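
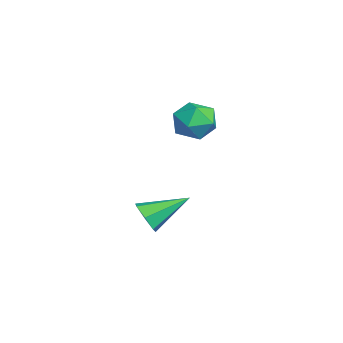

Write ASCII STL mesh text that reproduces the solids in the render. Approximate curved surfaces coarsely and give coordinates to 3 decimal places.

solid 
facet normal 0.121 -0.885 -0.451
outer loop
vertex 2.637 0.761 -2.783
vertex 2.083 0.833 -3.073
vertex 2.655 1.011 -3.269
endloop
endfacet
facet normal 0.888 0.395 0.236
outer loop
vertex 2.637 0.761 -2.783
vertex 2.655 1.011 -3.269
vertex 1.897 2.187 -2.387
endloop
endfacet
facet normal 0.122 -0.885 -0.449
outer loop
vertex 2.655 1.011 -3.269
vertex 2.083 0.833 -3.073
vertex 2.242 1.126 -3.608
endloop
endfacet
facet normal 0.561 0.697 -0.447
outer loop
vertex 2.655 1.011 -3.269
vertex 2.242 1.126 -3.608
vertex 1.897 2.187 -2.387
endloop
endfacet
facet normal 0.123 -0.885 -0.448
outer loop
vertex 2.242 1.126 -3.608
vertex 2.083 0.833 -3.073
vertex 1.709 1.02 -3.545
endloop
endfacet
facet normal -0.220 0.705 -0.675
outer loop
vertex 2.242 1.126 -3.608
vertex 1.709 1.02 -3.545
vertex 1.897 2.187 -2.387
endloop
endfacet
facet normal 0.122 -0.886 -0.448
outer loop
vertex 1.709 1.02 -3.545
vertex 2.083 0.833 -3.073
vertex 1.458 0.774 -3.127
endloop
endfacet
facet normal -0.867 0.414 -0.277
outer loop
vertex 1.709 1.02 -3.545
vertex 1.458 0.774 -3.127
vertex 1.897 2.187 -2.387
endloop
endfacet
facet normal 0.122 -0.885 -0.448
outer loop
vertex 1.458 0.774 -3.127
vertex 2.083 0.833 -3.073
vertex 1.678 0.572 -2.668
endloop
endfacet
facet normal -0.893 0.043 0.447
outer loop
vertex 1.458 0.774 -3.127
vertex 1.678 0.572 -2.668
vertex 1.897 2.187 -2.387
endloop
endfacet
facet normal 0.121 -0.885 -0.449
outer loop
vertex 1.678 0.572 -2.668
vertex 2.083 0.833 -3.073
vertex 2.202 0.566 -2.515
endloop
endfacet
facet normal -0.279 -0.128 0.952
outer loop
vertex 1.678 0.572 -2.668
vertex 2.202 0.566 -2.515
vertex 1.897 2.187 -2.387
endloop
endfacet
facet normal 0.120 -0.885 -0.449
outer loop
vertex 2.202 0.566 -2.515
vertex 2.083 0.833 -3.073
vertex 2.637 0.761 -2.783
endloop
endfacet
facet normal 0.515 0.029 0.857
outer loop
vertex 2.202 0.566 -2.515
vertex 2.637 0.761 -2.783
vertex 1.897 2.187 -2.387
endloop
endfacet
facet normal -0.959 -0.180 0.219
outer loop
vertex 0.918 2.639 0.63
vertex 1.053 1.874 0.591
vertex 1.137 2.25 1.267
endloop
endfacet
facet normal -0.739 0.431 0.517
outer loop
vertex 0.918 2.639 0.63
vertex 1.137 2.25 1.267
vertex 1.44 2.951 1.116
endloop
endfacet
facet normal -0.510 0.860 -0.004
outer loop
vertex 0.918 2.639 0.63
vertex 1.44 2.951 1.116
vertex 1.542 3.008 0.347
endloop
endfacet
facet normal -0.588 0.515 -0.624
outer loop
vertex 0.918 2.639 0.63
vertex 1.542 3.008 0.347
vertex 1.303 2.342 0.022
endloop
endfacet
facet normal -0.865 -0.128 -0.485
outer loop
vertex 0.918 2.639 0.63
vertex 1.303 2.342 0.022
vertex 1.053 1.874 0.591
endloop
endfacet
facet normal -0.185 0.283 0.941
outer loop
vertex 1.44 2.951 1.116
vertex 1.137 2.25 1.267
vertex 1.897 2.378 1.378
endloop
endfacet
facet normal -0.540 -0.705 0.459
outer loop
vertex 1.137 2.25 1.267
vertex 1.053 1.874 0.591
vertex 1.658 1.712 1.053
endloop
endfacet
facet normal -0.388 -0.621 -0.681
outer loop
vertex 1.053 1.874 0.591
vertex 1.303 2.342 0.022
vertex 1.76 1.769 0.284
endloop
endfacet
facet normal 0.062 0.420 -0.906
outer loop
vertex 1.303 2.342 0.022
vertex 1.542 3.008 0.347
vertex 2.063 2.47 0.133
endloop
endfacet
facet normal 0.187 0.977 0.097
outer loop
vertex 1.542 3.008 0.347
vertex 1.44 2.951 1.116
vertex 2.147 2.846 0.809
endloop
endfacet
facet normal 0.588 -0.515 0.624
outer loop
vertex 2.282 2.081 0.77
vertex 1.897 2.378 1.378
vertex 1.658 1.712 1.053
endloop
endfacet
facet normal 0.510 -0.860 0.004
outer loop
vertex 2.282 2.081 0.77
vertex 1.658 1.712 1.053
vertex 1.76 1.769 0.284
endloop
endfacet
facet normal 0.739 -0.431 -0.517
outer loop
vertex 2.282 2.081 0.77
vertex 1.76 1.769 0.284
vertex 2.063 2.47 0.133
endloop
endfacet
facet normal 0.959 0.180 -0.219
outer loop
vertex 2.282 2.081 0.77
vertex 2.063 2.47 0.133
vertex 2.147 2.846 0.809
endloop
endfacet
facet normal 0.865 0.128 0.485
outer loop
vertex 2.282 2.081 0.77
vertex 2.147 2.846 0.809
vertex 1.897 2.378 1.378
endloop
endfacet
facet normal -0.062 -0.420 0.906
outer loop
vertex 1.658 1.712 1.053
vertex 1.897 2.378 1.378
vertex 1.137 2.25 1.267
endloop
endfacet
facet normal -0.187 -0.977 -0.097
outer loop
vertex 1.76 1.769 0.284
vertex 1.658 1.712 1.053
vertex 1.053 1.874 0.591
endloop
endfacet
facet normal 0.185 -0.283 -0.941
outer loop
vertex 2.063 2.47 0.133
vertex 1.76 1.769 0.284
vertex 1.303 2.342 0.022
endloop
endfacet
facet normal 0.540 0.705 -0.459
outer loop
vertex 2.147 2.846 0.809
vertex 2.063 2.47 0.133
vertex 1.542 3.008 0.347
endloop
endfacet
facet normal 0.388 0.621 0.681
outer loop
vertex 1.897 2.378 1.378
vertex 2.147 2.846 0.809
vertex 1.44 2.951 1.116
endloop
endfacet

endsolid


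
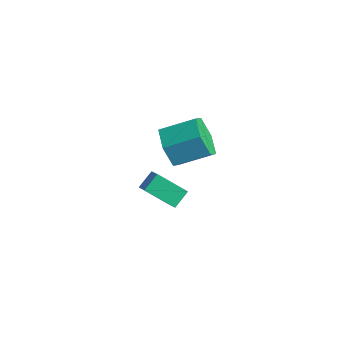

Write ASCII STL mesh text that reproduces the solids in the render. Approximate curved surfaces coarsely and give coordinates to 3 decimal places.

solid 
facet normal -0.522 -0.757 -0.393
outer loop
vertex -1.773 0.801 3.955
vertex -2.223 1.437 3.328
vertex -1.37 0.988 3.059
endloop
endfacet
facet normal 0.752 -0.626 0.207
outer loop
vertex -1.773 0.801 3.955
vertex -1.37 0.988 3.059
vertex -0.968 1.967 4.559
endloop
endfacet
facet normal 0.752 -0.626 0.207
outer loop
vertex -0.968 1.967 4.559
vertex -1.37 0.988 3.059
vertex -0.565 2.154 3.663
endloop
endfacet
facet normal 0.523 0.756 0.393
outer loop
vertex -0.968 1.967 4.559
vertex -0.565 2.154 3.663
vertex -1.417 2.603 3.932
endloop
endfacet
facet normal -0.522 -0.757 -0.393
outer loop
vertex -1.37 0.988 3.059
vertex -2.223 1.437 3.328
vertex -1.82 1.624 2.432
endloop
endfacet
facet normal 0.724 -0.151 -0.673
outer loop
vertex -1.37 0.988 3.059
vertex -1.82 1.624 2.432
vertex -0.565 2.154 3.663
endloop
endfacet
facet normal 0.724 -0.151 -0.673
outer loop
vertex -0.565 2.154 3.663
vertex -1.82 1.624 2.432
vertex -1.015 2.79 3.036
endloop
endfacet
facet normal 0.523 0.757 0.392
outer loop
vertex -0.565 2.154 3.663
vertex -1.015 2.79 3.036
vertex -1.417 2.603 3.932
endloop
endfacet
facet normal -0.523 -0.756 -0.393
outer loop
vertex -1.82 1.624 2.432
vertex -2.223 1.437 3.328
vertex -2.672 2.073 2.701
endloop
endfacet
facet normal -0.028 0.475 -0.880
outer loop
vertex -1.82 1.624 2.432
vertex -2.672 2.073 2.701
vertex -1.015 2.79 3.036
endloop
endfacet
facet normal -0.028 0.475 -0.880
outer loop
vertex -1.015 2.79 3.036
vertex -2.672 2.073 2.701
vertex -1.867 3.239 3.305
endloop
endfacet
facet normal 0.523 0.757 0.392
outer loop
vertex -1.015 2.79 3.036
vertex -1.867 3.239 3.305
vertex -1.417 2.603 3.932
endloop
endfacet
facet normal -0.523 -0.756 -0.393
outer loop
vertex -2.672 2.073 2.701
vertex -2.223 1.437 3.328
vertex -3.075 1.886 3.597
endloop
endfacet
facet normal -0.752 0.626 -0.207
outer loop
vertex -2.672 2.073 2.701
vertex -3.075 1.886 3.597
vertex -1.867 3.239 3.305
endloop
endfacet
facet normal -0.752 0.626 -0.207
outer loop
vertex -1.867 3.239 3.305
vertex -3.075 1.886 3.597
vertex -2.27 3.052 4.201
endloop
endfacet
facet normal 0.522 0.757 0.393
outer loop
vertex -1.867 3.239 3.305
vertex -2.27 3.052 4.201
vertex -1.417 2.603 3.932
endloop
endfacet
facet normal -0.523 -0.757 -0.392
outer loop
vertex -3.075 1.886 3.597
vertex -2.223 1.437 3.328
vertex -2.625 1.25 4.224
endloop
endfacet
facet normal -0.724 0.151 0.673
outer loop
vertex -3.075 1.886 3.597
vertex -2.625 1.25 4.224
vertex -2.27 3.052 4.201
endloop
endfacet
facet normal -0.724 0.151 0.673
outer loop
vertex -2.27 3.052 4.201
vertex -2.625 1.25 4.224
vertex -1.82 2.416 4.828
endloop
endfacet
facet normal 0.522 0.757 0.393
outer loop
vertex -2.27 3.052 4.201
vertex -1.82 2.416 4.828
vertex -1.417 2.603 3.932
endloop
endfacet
facet normal -0.523 -0.757 -0.392
outer loop
vertex -2.625 1.25 4.224
vertex -2.223 1.437 3.328
vertex -1.773 0.801 3.955
endloop
endfacet
facet normal 0.028 -0.475 0.880
outer loop
vertex -2.625 1.25 4.224
vertex -1.773 0.801 3.955
vertex -1.82 2.416 4.828
endloop
endfacet
facet normal 0.028 -0.475 0.880
outer loop
vertex -1.82 2.416 4.828
vertex -1.773 0.801 3.955
vertex -0.968 1.967 4.559
endloop
endfacet
facet normal 0.523 0.756 0.393
outer loop
vertex -1.82 2.416 4.828
vertex -0.968 1.967 4.559
vertex -1.417 2.603 3.932
endloop
endfacet
facet normal -0.648 -0.510 0.565
outer loop
vertex -3.513 1.215 -0.215
vertex -3.622 1.945 0.319
vertex -4.355 1.564 -0.865
endloop
endfacet
facet normal 0.120 -0.801 -0.586
outer loop
vertex -3.378 2.335 -1.719
vertex -3.513 1.215 -0.215
vertex -4.355 1.564 -0.865
endloop
endfacet
facet normal -0.648 -0.511 0.565
outer loop
vertex -4.355 1.564 -0.865
vertex -3.622 1.945 0.319
vertex -4.465 2.293 -0.332
endloop
endfacet
facet normal -0.753 0.311 -0.580
outer loop
vertex -4.465 2.293 -0.332
vertex -3.378 2.335 -1.719
vertex -4.355 1.564 -0.865
endloop
endfacet
facet normal 0.753 -0.312 0.580
outer loop
vertex -3.513 1.215 -0.215
vertex -2.645 2.716 -0.535
vertex -3.622 1.945 0.319
endloop
endfacet
facet normal 0.122 -0.801 -0.586
outer loop
vertex -2.535 1.987 -1.068
vertex -3.513 1.215 -0.215
vertex -3.378 2.335 -1.719
endloop
endfacet
facet normal 0.752 -0.311 0.581
outer loop
vertex -2.535 1.987 -1.068
vertex -2.645 2.716 -0.535
vertex -3.513 1.215 -0.215
endloop
endfacet
facet normal -0.121 0.802 0.585
outer loop
vertex -3.622 1.945 0.319
vertex -2.645 2.716 -0.535
vertex -4.465 2.293 -0.332
endloop
endfacet
facet normal -0.752 0.312 -0.580
outer loop
vertex -3.487 3.065 -1.185
vertex -3.378 2.335 -1.719
vertex -4.465 2.293 -0.332
endloop
endfacet
facet normal -0.121 0.801 0.586
outer loop
vertex -4.465 2.293 -0.332
vertex -2.645 2.716 -0.535
vertex -3.487 3.065 -1.185
endloop
endfacet
facet normal 0.648 0.511 -0.566
outer loop
vertex -3.487 3.065 -1.185
vertex -2.535 1.987 -1.068
vertex -3.378 2.335 -1.719
endloop
endfacet
facet normal 0.648 0.511 -0.565
outer loop
vertex -2.645 2.716 -0.535
vertex -2.535 1.987 -1.068
vertex -3.487 3.065 -1.185
endloop
endfacet

endsolid


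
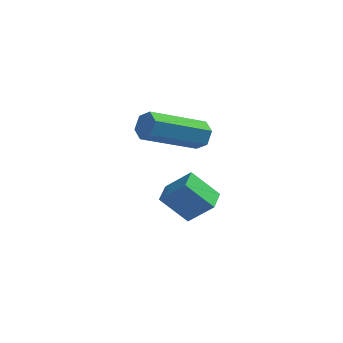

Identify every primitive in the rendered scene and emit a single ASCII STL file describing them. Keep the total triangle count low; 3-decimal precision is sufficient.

solid 
facet normal 0.672 0.608 -0.423
outer loop
vertex 0.446 -0.152 -0.504
vertex 0.065 0.039 -0.834
vertex 0.151 0.276 -0.357
endloop
endfacet
facet normal 0.501 0.049 0.864
outer loop
vertex 0.446 -0.152 -0.504
vertex 0.151 0.276 -0.357
vertex -0.963 -1.43 0.385
endloop
endfacet
facet normal 0.501 0.049 0.864
outer loop
vertex -0.963 -1.43 0.385
vertex 0.151 0.276 -0.357
vertex -1.258 -1.003 0.532
endloop
endfacet
facet normal -0.671 -0.609 0.423
outer loop
vertex -0.963 -1.43 0.385
vertex -1.258 -1.003 0.532
vertex -1.345 -1.239 0.054
endloop
endfacet
facet normal 0.670 0.609 -0.424
outer loop
vertex 0.151 0.276 -0.357
vertex 0.065 0.039 -0.834
vertex -0.231 0.467 -0.687
endloop
endfacet
facet normal -0.223 0.710 0.668
outer loop
vertex 0.151 0.276 -0.357
vertex -0.231 0.467 -0.687
vertex -1.258 -1.003 0.532
endloop
endfacet
facet normal -0.224 0.710 0.668
outer loop
vertex -1.258 -1.003 0.532
vertex -0.231 0.467 -0.687
vertex -1.64 -0.812 0.201
endloop
endfacet
facet normal -0.671 -0.609 0.423
outer loop
vertex -1.258 -1.003 0.532
vertex -1.64 -0.812 0.201
vertex -1.345 -1.239 0.054
endloop
endfacet
facet normal 0.671 0.609 -0.423
outer loop
vertex -0.231 0.467 -0.687
vertex 0.065 0.039 -0.834
vertex -0.317 0.23 -1.165
endloop
endfacet
facet normal -0.724 0.661 -0.197
outer loop
vertex -0.231 0.467 -0.687
vertex -0.317 0.23 -1.165
vertex -1.64 -0.812 0.201
endloop
endfacet
facet normal -0.724 0.661 -0.197
outer loop
vertex -1.64 -0.812 0.201
vertex -0.317 0.23 -1.165
vertex -1.726 -1.048 -0.276
endloop
endfacet
facet normal -0.671 -0.609 0.422
outer loop
vertex -1.64 -0.812 0.201
vertex -1.726 -1.048 -0.276
vertex -1.345 -1.239 0.054
endloop
endfacet
facet normal 0.671 0.609 -0.423
outer loop
vertex -0.317 0.23 -1.165
vertex 0.065 0.039 -0.834
vertex -0.022 -0.197 -1.312
endloop
endfacet
facet normal -0.501 -0.049 -0.864
outer loop
vertex -0.317 0.23 -1.165
vertex -0.022 -0.197 -1.312
vertex -1.726 -1.048 -0.276
endloop
endfacet
facet normal -0.501 -0.049 -0.864
outer loop
vertex -1.726 -1.048 -0.276
vertex -0.022 -0.197 -1.312
vertex -1.431 -1.476 -0.423
endloop
endfacet
facet normal -0.672 -0.608 0.423
outer loop
vertex -1.726 -1.048 -0.276
vertex -1.431 -1.476 -0.423
vertex -1.345 -1.239 0.054
endloop
endfacet
facet normal 0.671 0.609 -0.423
outer loop
vertex -0.022 -0.197 -1.312
vertex 0.065 0.039 -0.834
vertex 0.36 -0.388 -0.981
endloop
endfacet
facet normal 0.223 -0.710 -0.668
outer loop
vertex -0.022 -0.197 -1.312
vertex 0.36 -0.388 -0.981
vertex -1.431 -1.476 -0.423
endloop
endfacet
facet normal 0.223 -0.710 -0.669
outer loop
vertex -1.431 -1.476 -0.423
vertex 0.36 -0.388 -0.981
vertex -1.049 -1.667 -0.093
endloop
endfacet
facet normal -0.670 -0.609 0.424
outer loop
vertex -1.431 -1.476 -0.423
vertex -1.049 -1.667 -0.093
vertex -1.345 -1.239 0.054
endloop
endfacet
facet normal 0.671 0.609 -0.422
outer loop
vertex 0.36 -0.388 -0.981
vertex 0.065 0.039 -0.834
vertex 0.446 -0.152 -0.504
endloop
endfacet
facet normal 0.724 -0.661 0.197
outer loop
vertex 0.36 -0.388 -0.981
vertex 0.446 -0.152 -0.504
vertex -1.049 -1.667 -0.093
endloop
endfacet
facet normal 0.724 -0.661 0.197
outer loop
vertex -1.049 -1.667 -0.093
vertex 0.446 -0.152 -0.504
vertex -0.963 -1.43 0.385
endloop
endfacet
facet normal -0.671 -0.609 0.423
outer loop
vertex -1.049 -1.667 -0.093
vertex -0.963 -1.43 0.385
vertex -1.345 -1.239 0.054
endloop
endfacet
facet normal -0.690 -0.102 0.717
outer loop
vertex -0.318 -0.423 -2.842
vertex -0.346 0.431 -2.748
vertex -1.164 -0.363 -3.648
endloop
endfacet
facet normal 0.034 -0.993 -0.109
outer loop
vertex -0.274 -0.231 -4.572
vertex -0.318 -0.423 -2.842
vertex -1.164 -0.363 -3.648
endloop
endfacet
facet normal -0.690 -0.102 0.717
outer loop
vertex -1.164 -0.363 -3.648
vertex -0.346 0.431 -2.748
vertex -1.192 0.492 -3.553
endloop
endfacet
facet normal -0.723 0.053 -0.689
outer loop
vertex -1.192 0.492 -3.553
vertex -0.274 -0.231 -4.572
vertex -1.164 -0.363 -3.648
endloop
endfacet
facet normal 0.723 -0.052 0.689
outer loop
vertex -0.318 -0.423 -2.842
vertex 0.544 0.563 -3.672
vertex -0.346 0.431 -2.748
endloop
endfacet
facet normal 0.032 -0.993 -0.109
outer loop
vertex 0.572 -0.292 -3.767
vertex -0.318 -0.423 -2.842
vertex -0.274 -0.231 -4.572
endloop
endfacet
facet normal 0.723 -0.053 0.688
outer loop
vertex 0.572 -0.292 -3.767
vertex 0.544 0.563 -3.672
vertex -0.318 -0.423 -2.842
endloop
endfacet
facet normal -0.033 0.993 0.110
outer loop
vertex -0.346 0.431 -2.748
vertex 0.544 0.563 -3.672
vertex -1.192 0.492 -3.553
endloop
endfacet
facet normal -0.723 0.052 -0.689
outer loop
vertex -0.302 0.623 -4.478
vertex -0.274 -0.231 -4.572
vertex -1.192 0.492 -3.553
endloop
endfacet
facet normal -0.033 0.994 0.109
outer loop
vertex -1.192 0.492 -3.553
vertex 0.544 0.563 -3.672
vertex -0.302 0.623 -4.478
endloop
endfacet
facet normal 0.690 0.102 -0.717
outer loop
vertex -0.302 0.623 -4.478
vertex 0.572 -0.292 -3.767
vertex -0.274 -0.231 -4.572
endloop
endfacet
facet normal 0.690 0.102 -0.717
outer loop
vertex 0.544 0.563 -3.672
vertex 0.572 -0.292 -3.767
vertex -0.302 0.623 -4.478
endloop
endfacet

endsolid


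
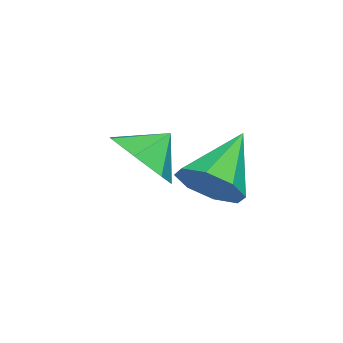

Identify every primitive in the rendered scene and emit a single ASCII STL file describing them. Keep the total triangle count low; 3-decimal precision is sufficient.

solid 
facet normal 0.829 -0.158 -0.537
outer loop
vertex 4.631 1.984 -1.617
vertex 4.155 1.912 -2.33
vertex 4.544 2.561 -1.921
endloop
endfacet
facet normal 0.153 0.479 0.865
outer loop
vertex 4.631 1.984 -1.617
vertex 4.544 2.561 -1.921
vertex 2.705 2.188 -1.39
endloop
endfacet
facet normal 0.829 -0.158 -0.537
outer loop
vertex 4.544 2.561 -1.921
vertex 4.155 1.912 -2.33
vertex 4.229 2.758 -2.465
endloop
endfacet
facet normal -0.078 0.922 0.379
outer loop
vertex 4.544 2.561 -1.921
vertex 4.229 2.758 -2.465
vertex 2.705 2.188 -1.39
endloop
endfacet
facet normal 0.828 -0.158 -0.537
outer loop
vertex 4.229 2.758 -2.465
vertex 4.155 1.912 -2.33
vertex 3.871 2.459 -2.929
endloop
endfacet
facet normal -0.463 0.864 -0.199
outer loop
vertex 4.229 2.758 -2.465
vertex 3.871 2.459 -2.929
vertex 2.705 2.188 -1.39
endloop
endfacet
facet normal 0.829 -0.158 -0.537
outer loop
vertex 3.871 2.459 -2.929
vertex 4.155 1.912 -2.33
vertex 3.679 1.84 -3.043
endloop
endfacet
facet normal -0.778 0.339 -0.530
outer loop
vertex 3.871 2.459 -2.929
vertex 3.679 1.84 -3.043
vertex 2.705 2.188 -1.39
endloop
endfacet
facet normal 0.829 -0.158 -0.537
outer loop
vertex 3.679 1.84 -3.043
vertex 4.155 1.912 -2.33
vertex 3.766 1.262 -2.739
endloop
endfacet
facet normal -0.838 -0.347 -0.421
outer loop
vertex 3.679 1.84 -3.043
vertex 3.766 1.262 -2.739
vertex 2.705 2.188 -1.39
endloop
endfacet
facet normal 0.829 -0.158 -0.537
outer loop
vertex 3.766 1.262 -2.739
vertex 4.155 1.912 -2.33
vertex 4.081 1.065 -2.195
endloop
endfacet
facet normal -0.608 -0.791 0.065
outer loop
vertex 3.766 1.262 -2.739
vertex 4.081 1.065 -2.195
vertex 2.705 2.188 -1.39
endloop
endfacet
facet normal 0.828 -0.158 -0.537
outer loop
vertex 4.081 1.065 -2.195
vertex 4.155 1.912 -2.33
vertex 4.439 1.364 -1.731
endloop
endfacet
facet normal -0.222 -0.733 0.643
outer loop
vertex 4.081 1.065 -2.195
vertex 4.439 1.364 -1.731
vertex 2.705 2.188 -1.39
endloop
endfacet
facet normal 0.829 -0.158 -0.537
outer loop
vertex 4.439 1.364 -1.731
vertex 4.155 1.912 -2.33
vertex 4.631 1.984 -1.617
endloop
endfacet
facet normal 0.093 -0.208 0.974
outer loop
vertex 4.439 1.364 -1.731
vertex 4.631 1.984 -1.617
vertex 2.705 2.188 -1.39
endloop
endfacet
facet normal 0.586 -0.514 -0.626
outer loop
vertex 3.526 -0.636 -1.675
vertex 3.182 -0.095 -2.442
vertex 3.97 0.088 -1.854
endloop
endfacet
facet normal 0.086 0.189 0.978
outer loop
vertex 3.526 -0.636 -1.675
vertex 3.97 0.088 -1.854
vertex 2.578 0.435 -1.798
endloop
endfacet
facet normal 0.586 -0.515 -0.625
outer loop
vertex 3.97 0.088 -1.854
vertex 3.182 -0.095 -2.442
vertex 3.821 0.674 -2.476
endloop
endfacet
facet normal 0.209 0.736 0.643
outer loop
vertex 3.97 0.088 -1.854
vertex 3.821 0.674 -2.476
vertex 2.578 0.435 -1.798
endloop
endfacet
facet normal 0.587 -0.515 -0.625
outer loop
vertex 3.821 0.674 -2.476
vertex 3.182 -0.095 -2.442
vertex 3.191 0.681 -3.073
endloop
endfacet
facet normal -0.116 0.984 0.134
outer loop
vertex 3.821 0.674 -2.476
vertex 3.191 0.681 -3.073
vertex 2.578 0.435 -1.798
endloop
endfacet
facet normal 0.586 -0.515 -0.625
outer loop
vertex 3.191 0.681 -3.073
vertex 3.182 -0.095 -2.442
vertex 2.554 0.104 -3.195
endloop
endfacet
facet normal -0.644 0.746 -0.166
outer loop
vertex 3.191 0.681 -3.073
vertex 2.554 0.104 -3.195
vertex 2.578 0.435 -1.798
endloop
endfacet
facet normal 0.587 -0.514 -0.625
outer loop
vertex 2.554 0.104 -3.195
vertex 3.182 -0.095 -2.442
vertex 2.391 -0.623 -2.75
endloop
endfacet
facet normal -0.979 0.201 -0.031
outer loop
vertex 2.554 0.104 -3.195
vertex 2.391 -0.623 -2.75
vertex 2.578 0.435 -1.798
endloop
endfacet
facet normal 0.587 -0.515 -0.625
outer loop
vertex 2.391 -0.623 -2.75
vertex 3.182 -0.095 -2.442
vertex 2.823 -0.952 -2.073
endloop
endfacet
facet normal -0.867 -0.240 0.437
outer loop
vertex 2.391 -0.623 -2.75
vertex 2.823 -0.952 -2.073
vertex 2.578 0.435 -1.798
endloop
endfacet
facet normal 0.586 -0.515 -0.626
outer loop
vertex 2.823 -0.952 -2.073
vertex 3.182 -0.095 -2.442
vertex 3.526 -0.636 -1.675
endloop
endfacet
facet normal -0.392 -0.245 0.887
outer loop
vertex 2.823 -0.952 -2.073
vertex 3.526 -0.636 -1.675
vertex 2.578 0.435 -1.798
endloop
endfacet

endsolid


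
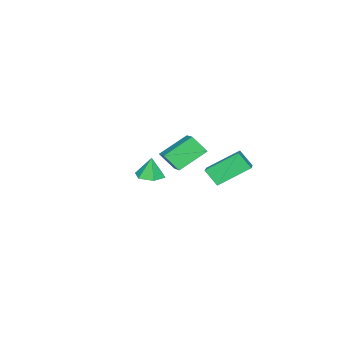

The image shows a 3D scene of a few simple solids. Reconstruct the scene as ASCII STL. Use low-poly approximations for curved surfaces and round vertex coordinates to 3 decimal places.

solid 
facet normal 0.071 -0.032 -0.997
outer loop
vertex 4.315 -1.581 -1.469
vertex 3.572 -1.389 -1.528
vertex 4.111 -0.839 -1.507
endloop
endfacet
facet normal 0.802 0.248 0.543
outer loop
vertex 4.315 -1.581 -1.469
vertex 4.111 -0.839 -1.507
vertex 3.488 -1.351 -0.352
endloop
endfacet
facet normal 0.071 -0.032 -0.997
outer loop
vertex 4.111 -0.839 -1.507
vertex 3.572 -1.389 -1.528
vertex 3.368 -0.647 -1.566
endloop
endfacet
facet normal 0.184 0.858 0.479
outer loop
vertex 4.111 -0.839 -1.507
vertex 3.368 -0.647 -1.566
vertex 3.488 -1.351 -0.352
endloop
endfacet
facet normal 0.071 -0.032 -0.997
outer loop
vertex 3.368 -0.647 -1.566
vertex 3.572 -1.389 -1.528
vertex 2.829 -1.197 -1.587
endloop
endfacet
facet normal -0.654 0.625 0.427
outer loop
vertex 3.368 -0.647 -1.566
vertex 2.829 -1.197 -1.587
vertex 3.488 -1.351 -0.352
endloop
endfacet
facet normal 0.071 -0.032 -0.997
outer loop
vertex 2.829 -1.197 -1.587
vertex 3.572 -1.389 -1.528
vertex 3.033 -1.938 -1.549
endloop
endfacet
facet normal -0.872 -0.218 0.438
outer loop
vertex 2.829 -1.197 -1.587
vertex 3.033 -1.938 -1.549
vertex 3.488 -1.351 -0.352
endloop
endfacet
facet normal 0.071 -0.032 -0.997
outer loop
vertex 3.033 -1.938 -1.549
vertex 3.572 -1.389 -1.528
vertex 3.776 -2.13 -1.49
endloop
endfacet
facet normal -0.254 -0.827 0.502
outer loop
vertex 3.033 -1.938 -1.549
vertex 3.776 -2.13 -1.49
vertex 3.488 -1.351 -0.352
endloop
endfacet
facet normal 0.071 -0.032 -0.997
outer loop
vertex 3.776 -2.13 -1.49
vertex 3.572 -1.389 -1.528
vertex 4.315 -1.581 -1.469
endloop
endfacet
facet normal 0.583 -0.594 0.554
outer loop
vertex 3.776 -2.13 -1.49
vertex 4.315 -1.581 -1.469
vertex 3.488 -1.351 -0.352
endloop
endfacet
facet normal -0.705 0.457 0.542
outer loop
vertex -3.733 -3.801 -2.587
vertex -2.298 -2.589 -1.742
vertex -3.896 -2.974 -3.497
endloop
endfacet
facet normal -0.697 -0.589 -0.410
outer loop
vertex -2.542 -3.851 -4.538
vertex -3.733 -3.801 -2.587
vertex -3.896 -2.974 -3.497
endloop
endfacet
facet normal -0.705 0.457 0.542
outer loop
vertex -3.896 -2.974 -3.497
vertex -2.298 -2.589 -1.742
vertex -2.461 -1.762 -2.652
endloop
endfacet
facet normal -0.132 0.667 -0.733
outer loop
vertex -2.461 -1.762 -2.652
vertex -2.542 -3.851 -4.538
vertex -3.896 -2.974 -3.497
endloop
endfacet
facet normal 0.132 -0.667 0.733
outer loop
vertex -3.733 -3.801 -2.587
vertex -0.944 -3.466 -2.783
vertex -2.298 -2.589 -1.742
endloop
endfacet
facet normal -0.697 -0.589 -0.410
outer loop
vertex -2.379 -4.678 -3.628
vertex -3.733 -3.801 -2.587
vertex -2.542 -3.851 -4.538
endloop
endfacet
facet normal 0.132 -0.667 0.733
outer loop
vertex -2.379 -4.678 -3.628
vertex -0.944 -3.466 -2.783
vertex -3.733 -3.801 -2.587
endloop
endfacet
facet normal 0.697 0.589 0.410
outer loop
vertex -2.298 -2.589 -1.742
vertex -0.944 -3.466 -2.783
vertex -2.461 -1.762 -2.652
endloop
endfacet
facet normal -0.132 0.667 -0.733
outer loop
vertex -1.107 -2.639 -3.693
vertex -2.542 -3.851 -4.538
vertex -2.461 -1.762 -2.652
endloop
endfacet
facet normal 0.697 0.589 0.410
outer loop
vertex -2.461 -1.762 -2.652
vertex -0.944 -3.466 -2.783
vertex -1.107 -2.639 -3.693
endloop
endfacet
facet normal 0.705 -0.457 -0.542
outer loop
vertex -1.107 -2.639 -3.693
vertex -2.379 -4.678 -3.628
vertex -2.542 -3.851 -4.538
endloop
endfacet
facet normal 0.705 -0.457 -0.542
outer loop
vertex -0.944 -3.466 -2.783
vertex -2.379 -4.678 -3.628
vertex -1.107 -2.639 -3.693
endloop
endfacet
facet normal -0.840 -0.413 -0.353
outer loop
vertex -4.17 -0.814 -3.1
vertex -4.17 -0.047 -3.997
vertex -3.029 -2.154 -4.246
endloop
endfacet
facet normal -0.000 -0.650 0.760
outer loop
vertex -1.93 -1.613 -3.783
vertex -4.17 -0.814 -3.1
vertex -3.029 -2.154 -4.246
endloop
endfacet
facet normal -0.840 -0.413 -0.353
outer loop
vertex -3.029 -2.154 -4.246
vertex -4.17 -0.047 -3.997
vertex -3.029 -1.387 -5.143
endloop
endfacet
facet normal 0.544 -0.638 -0.545
outer loop
vertex -3.029 -1.387 -5.143
vertex -1.93 -1.613 -3.783
vertex -3.029 -2.154 -4.246
endloop
endfacet
facet normal -0.544 0.638 0.545
outer loop
vertex -4.17 -0.814 -3.1
vertex -3.071 0.494 -3.534
vertex -4.17 -0.047 -3.997
endloop
endfacet
facet normal -0.000 -0.650 0.760
outer loop
vertex -3.071 -0.273 -2.637
vertex -4.17 -0.814 -3.1
vertex -1.93 -1.613 -3.783
endloop
endfacet
facet normal -0.544 0.638 0.545
outer loop
vertex -3.071 -0.273 -2.637
vertex -3.071 0.494 -3.534
vertex -4.17 -0.814 -3.1
endloop
endfacet
facet normal 0.000 0.650 -0.760
outer loop
vertex -4.17 -0.047 -3.997
vertex -3.071 0.494 -3.534
vertex -3.029 -1.387 -5.143
endloop
endfacet
facet normal 0.544 -0.638 -0.545
outer loop
vertex -1.93 -0.846 -4.68
vertex -1.93 -1.613 -3.783
vertex -3.029 -1.387 -5.143
endloop
endfacet
facet normal 0.000 0.650 -0.760
outer loop
vertex -3.029 -1.387 -5.143
vertex -3.071 0.494 -3.534
vertex -1.93 -0.846 -4.68
endloop
endfacet
facet normal 0.840 0.413 0.353
outer loop
vertex -1.93 -0.846 -4.68
vertex -3.071 -0.273 -2.637
vertex -1.93 -1.613 -3.783
endloop
endfacet
facet normal 0.840 0.413 0.353
outer loop
vertex -3.071 0.494 -3.534
vertex -3.071 -0.273 -2.637
vertex -1.93 -0.846 -4.68
endloop
endfacet

endsolid


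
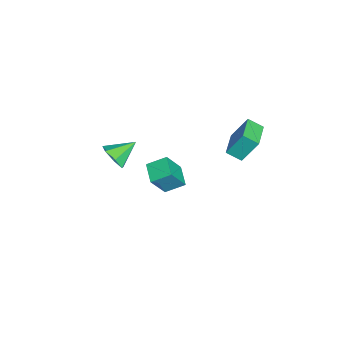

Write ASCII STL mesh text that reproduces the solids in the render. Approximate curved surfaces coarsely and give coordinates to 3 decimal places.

solid 
facet normal -0.912 -0.305 0.274
outer loop
vertex 2.263 -1.176 1.555
vertex 2.087 -0.136 2.126
vertex 1.632 -0.525 0.176
endloop
endfacet
facet normal 0.147 -0.867 -0.476
outer loop
vertex 2.773 -0.144 -0.166
vertex 2.263 -1.176 1.555
vertex 1.632 -0.525 0.176
endloop
endfacet
facet normal -0.913 -0.304 0.274
outer loop
vertex 1.632 -0.525 0.176
vertex 2.087 -0.136 2.126
vertex 1.457 0.515 0.747
endloop
endfacet
facet normal -0.382 0.394 -0.836
outer loop
vertex 1.457 0.515 0.747
vertex 2.773 -0.144 -0.166
vertex 1.632 -0.525 0.176
endloop
endfacet
facet normal 0.382 -0.394 0.836
outer loop
vertex 2.263 -1.176 1.555
vertex 3.228 0.245 1.784
vertex 2.087 -0.136 2.126
endloop
endfacet
facet normal 0.147 -0.867 -0.476
outer loop
vertex 3.403 -0.795 1.213
vertex 2.263 -1.176 1.555
vertex 2.773 -0.144 -0.166
endloop
endfacet
facet normal 0.382 -0.394 0.836
outer loop
vertex 3.403 -0.795 1.213
vertex 3.228 0.245 1.784
vertex 2.263 -1.176 1.555
endloop
endfacet
facet normal -0.147 0.867 0.476
outer loop
vertex 2.087 -0.136 2.126
vertex 3.228 0.245 1.784
vertex 1.457 0.515 0.747
endloop
endfacet
facet normal -0.382 0.394 -0.836
outer loop
vertex 2.597 0.896 0.405
vertex 2.773 -0.144 -0.166
vertex 1.457 0.515 0.747
endloop
endfacet
facet normal -0.147 0.867 0.476
outer loop
vertex 1.457 0.515 0.747
vertex 3.228 0.245 1.784
vertex 2.597 0.896 0.405
endloop
endfacet
facet normal 0.913 0.304 -0.273
outer loop
vertex 2.597 0.896 0.405
vertex 3.403 -0.795 1.213
vertex 2.773 -0.144 -0.166
endloop
endfacet
facet normal 0.912 0.304 -0.274
outer loop
vertex 3.228 0.245 1.784
vertex 3.403 -0.795 1.213
vertex 2.597 0.896 0.405
endloop
endfacet
facet normal -0.995 0.061 -0.084
outer loop
vertex -2.008 3.652 1.966
vertex -1.914 4.501 1.467
vertex -1.937 2.785 0.506
endloop
endfacet
facet normal -0.095 -0.858 0.505
outer loop
vertex -0.206 2.679 0.653
vertex -2.008 3.652 1.966
vertex -1.937 2.785 0.506
endloop
endfacet
facet normal -0.994 0.061 -0.085
outer loop
vertex -1.937 2.785 0.506
vertex -1.914 4.501 1.467
vertex -1.842 3.634 0.006
endloop
endfacet
facet normal 0.042 -0.510 -0.859
outer loop
vertex -1.842 3.634 0.006
vertex -0.206 2.679 0.653
vertex -1.937 2.785 0.506
endloop
endfacet
facet normal -0.042 0.510 0.859
outer loop
vertex -2.008 3.652 1.966
vertex -0.183 4.395 1.614
vertex -1.914 4.501 1.467
endloop
endfacet
facet normal -0.096 -0.858 0.504
outer loop
vertex -0.278 3.546 2.114
vertex -2.008 3.652 1.966
vertex -0.206 2.679 0.653
endloop
endfacet
facet normal -0.042 0.511 0.859
outer loop
vertex -0.278 3.546 2.114
vertex -0.183 4.395 1.614
vertex -2.008 3.652 1.966
endloop
endfacet
facet normal 0.095 0.858 -0.505
outer loop
vertex -1.914 4.501 1.467
vertex -0.183 4.395 1.614
vertex -1.842 3.634 0.006
endloop
endfacet
facet normal 0.042 -0.510 -0.859
outer loop
vertex -0.112 3.528 0.154
vertex -0.206 2.679 0.653
vertex -1.842 3.634 0.006
endloop
endfacet
facet normal 0.096 0.858 -0.505
outer loop
vertex -1.842 3.634 0.006
vertex -0.183 4.395 1.614
vertex -0.112 3.528 0.154
endloop
endfacet
facet normal 0.995 -0.060 0.085
outer loop
vertex -0.112 3.528 0.154
vertex -0.278 3.546 2.114
vertex -0.206 2.679 0.653
endloop
endfacet
facet normal 0.995 -0.061 0.085
outer loop
vertex -0.183 4.395 1.614
vertex -0.278 3.546 2.114
vertex -0.112 3.528 0.154
endloop
endfacet
facet normal 0.452 -0.726 -0.518
outer loop
vertex -2.21 -4.055 -1.901
vertex -2.519 -3.681 -2.695
vertex -1.724 -3.509 -2.243
endloop
endfacet
facet normal 0.374 0.230 0.898
outer loop
vertex -2.21 -4.055 -1.901
vertex -1.724 -3.509 -2.243
vertex -3.241 -2.519 -1.865
endloop
endfacet
facet normal 0.452 -0.726 -0.518
outer loop
vertex -1.724 -3.509 -2.243
vertex -2.519 -3.681 -2.695
vertex -1.836 -3.092 -2.925
endloop
endfacet
facet normal 0.571 0.739 0.358
outer loop
vertex -1.724 -3.509 -2.243
vertex -1.836 -3.092 -2.925
vertex -3.241 -2.519 -1.865
endloop
endfacet
facet normal 0.452 -0.726 -0.518
outer loop
vertex -1.836 -3.092 -2.925
vertex -2.519 -3.681 -2.695
vertex -2.462 -3.119 -3.433
endloop
endfacet
facet normal 0.180 0.945 -0.272
outer loop
vertex -1.836 -3.092 -2.925
vertex -2.462 -3.119 -3.433
vertex -3.241 -2.519 -1.865
endloop
endfacet
facet normal 0.451 -0.726 -0.518
outer loop
vertex -2.462 -3.119 -3.433
vertex -2.519 -3.681 -2.695
vertex -3.131 -3.568 -3.386
endloop
endfacet
facet normal -0.502 0.694 -0.515
outer loop
vertex -2.462 -3.119 -3.433
vertex -3.131 -3.568 -3.386
vertex -3.241 -2.519 -1.865
endloop
endfacet
facet normal 0.452 -0.726 -0.519
outer loop
vertex -3.131 -3.568 -3.386
vertex -2.519 -3.681 -2.695
vertex -3.338 -4.103 -2.818
endloop
endfacet
facet normal -0.967 0.173 -0.189
outer loop
vertex -3.131 -3.568 -3.386
vertex -3.338 -4.103 -2.818
vertex -3.241 -2.519 -1.865
endloop
endfacet
facet normal 0.452 -0.726 -0.518
outer loop
vertex -3.338 -4.103 -2.818
vertex -2.519 -3.681 -2.695
vertex -2.929 -4.32 -2.157
endloop
endfacet
facet normal -0.860 -0.223 0.459
outer loop
vertex -3.338 -4.103 -2.818
vertex -2.929 -4.32 -2.157
vertex -3.241 -2.519 -1.865
endloop
endfacet
facet normal 0.452 -0.726 -0.518
outer loop
vertex -2.929 -4.32 -2.157
vertex -2.519 -3.681 -2.695
vertex -2.21 -4.055 -1.901
endloop
endfacet
facet normal -0.263 -0.199 0.944
outer loop
vertex -2.929 -4.32 -2.157
vertex -2.21 -4.055 -1.901
vertex -3.241 -2.519 -1.865
endloop
endfacet

endsolid


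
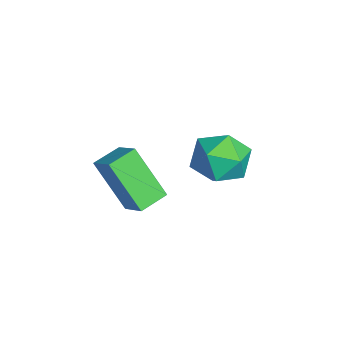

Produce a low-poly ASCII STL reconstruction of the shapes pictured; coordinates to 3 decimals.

solid 
facet normal 0.181 0.729 0.660
outer loop
vertex -1.397 0.418 0.137
vertex -1.366 -0.32 0.944
vertex -0.45 -0.06 0.406
endloop
endfacet
facet normal 0.446 0.895 0.019
outer loop
vertex -1.397 0.418 0.137
vertex -0.45 -0.06 0.406
vertex -0.708 0.091 -0.646
endloop
endfacet
facet normal -0.091 0.888 -0.451
outer loop
vertex -1.397 0.418 0.137
vertex -0.708 0.091 -0.646
vertex -1.782 -0.077 -0.759
endloop
endfacet
facet normal -0.689 0.717 -0.100
outer loop
vertex -1.397 0.418 0.137
vertex -1.782 -0.077 -0.759
vertex -2.189 -0.331 0.224
endloop
endfacet
facet normal -0.522 0.620 0.587
outer loop
vertex -1.397 0.418 0.137
vertex -2.189 -0.331 0.224
vertex -1.366 -0.32 0.944
endloop
endfacet
facet normal 0.908 0.384 -0.168
outer loop
vertex -0.708 0.091 -0.646
vertex -0.45 -0.06 0.406
vertex -0.251 -0.849 -0.324
endloop
endfacet
facet normal 0.478 0.116 0.870
outer loop
vertex -0.45 -0.06 0.406
vertex -1.366 -0.32 0.944
vertex -0.658 -1.103 0.659
endloop
endfacet
facet normal -0.657 -0.062 0.752
outer loop
vertex -1.366 -0.32 0.944
vertex -2.189 -0.331 0.224
vertex -1.732 -1.271 0.546
endloop
endfacet
facet normal -0.928 0.098 -0.359
outer loop
vertex -2.189 -0.331 0.224
vertex -1.782 -0.077 -0.759
vertex -1.99 -1.12 -0.506
endloop
endfacet
facet normal 0.039 0.373 -0.927
outer loop
vertex -1.782 -0.077 -0.759
vertex -0.708 0.091 -0.646
vertex -1.074 -0.86 -1.044
endloop
endfacet
facet normal 0.689 -0.717 0.100
outer loop
vertex -1.043 -1.598 -0.237
vertex -0.251 -0.849 -0.324
vertex -0.658 -1.103 0.659
endloop
endfacet
facet normal 0.091 -0.888 0.451
outer loop
vertex -1.043 -1.598 -0.237
vertex -0.658 -1.103 0.659
vertex -1.732 -1.271 0.546
endloop
endfacet
facet normal -0.446 -0.895 -0.019
outer loop
vertex -1.043 -1.598 -0.237
vertex -1.732 -1.271 0.546
vertex -1.99 -1.12 -0.506
endloop
endfacet
facet normal -0.181 -0.729 -0.660
outer loop
vertex -1.043 -1.598 -0.237
vertex -1.99 -1.12 -0.506
vertex -1.074 -0.86 -1.044
endloop
endfacet
facet normal 0.522 -0.620 -0.587
outer loop
vertex -1.043 -1.598 -0.237
vertex -1.074 -0.86 -1.044
vertex -0.251 -0.849 -0.324
endloop
endfacet
facet normal 0.928 -0.098 0.359
outer loop
vertex -0.658 -1.103 0.659
vertex -0.251 -0.849 -0.324
vertex -0.45 -0.06 0.406
endloop
endfacet
facet normal -0.039 -0.373 0.927
outer loop
vertex -1.732 -1.271 0.546
vertex -0.658 -1.103 0.659
vertex -1.366 -0.32 0.944
endloop
endfacet
facet normal -0.908 -0.384 0.168
outer loop
vertex -1.99 -1.12 -0.506
vertex -1.732 -1.271 0.546
vertex -2.189 -0.331 0.224
endloop
endfacet
facet normal -0.478 -0.116 -0.870
outer loop
vertex -1.074 -0.86 -1.044
vertex -1.99 -1.12 -0.506
vertex -1.782 -0.077 -0.759
endloop
endfacet
facet normal 0.657 0.062 -0.752
outer loop
vertex -0.251 -0.849 -0.324
vertex -1.074 -0.86 -1.044
vertex -0.708 0.091 -0.646
endloop
endfacet
facet normal -0.740 -0.383 -0.552
outer loop
vertex 0.994 -4.727 2.051
vertex 0.432 -3.909 2.237
vertex 1.74 -3.849 0.441
endloop
endfacet
facet normal 0.556 -0.810 -0.184
outer loop
vertex 2.548 -3.431 1.043
vertex 0.994 -4.727 2.051
vertex 1.74 -3.849 0.441
endloop
endfacet
facet normal -0.741 -0.382 -0.552
outer loop
vertex 1.74 -3.849 0.441
vertex 0.432 -3.909 2.237
vertex 1.179 -3.03 0.627
endloop
endfacet
facet normal 0.377 0.443 -0.813
outer loop
vertex 1.179 -3.03 0.627
vertex 2.548 -3.431 1.043
vertex 1.74 -3.849 0.441
endloop
endfacet
facet normal -0.376 -0.444 0.813
outer loop
vertex 0.994 -4.727 2.051
vertex 1.24 -3.491 2.839
vertex 0.432 -3.909 2.237
endloop
endfacet
facet normal 0.556 -0.810 -0.184
outer loop
vertex 1.801 -4.31 2.653
vertex 0.994 -4.727 2.051
vertex 2.548 -3.431 1.043
endloop
endfacet
facet normal -0.377 -0.443 0.813
outer loop
vertex 1.801 -4.31 2.653
vertex 1.24 -3.491 2.839
vertex 0.994 -4.727 2.051
endloop
endfacet
facet normal -0.556 0.810 0.184
outer loop
vertex 0.432 -3.909 2.237
vertex 1.24 -3.491 2.839
vertex 1.179 -3.03 0.627
endloop
endfacet
facet normal 0.377 0.444 -0.813
outer loop
vertex 1.986 -2.613 1.229
vertex 2.548 -3.431 1.043
vertex 1.179 -3.03 0.627
endloop
endfacet
facet normal -0.556 0.810 0.184
outer loop
vertex 1.179 -3.03 0.627
vertex 1.24 -3.491 2.839
vertex 1.986 -2.613 1.229
endloop
endfacet
facet normal 0.740 0.383 0.553
outer loop
vertex 1.986 -2.613 1.229
vertex 1.801 -4.31 2.653
vertex 2.548 -3.431 1.043
endloop
endfacet
facet normal 0.741 0.382 0.552
outer loop
vertex 1.24 -3.491 2.839
vertex 1.801 -4.31 2.653
vertex 1.986 -2.613 1.229
endloop
endfacet

endsolid


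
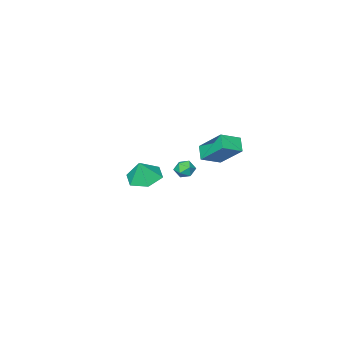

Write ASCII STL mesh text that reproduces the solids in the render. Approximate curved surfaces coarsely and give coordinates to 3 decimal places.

solid 
facet normal -0.416 -0.666 0.619
outer loop
vertex -3.757 1.098 2.086
vertex -4.925 1.351 1.573
vertex -3.468 -0.371 0.7
endloop
endfacet
facet normal 0.898 -0.196 0.394
outer loop
vertex -3.055 0.289 0.087
vertex -3.757 1.098 2.086
vertex -3.468 -0.371 0.7
endloop
endfacet
facet normal -0.417 -0.666 0.618
outer loop
vertex -3.468 -0.371 0.7
vertex -4.925 1.351 1.573
vertex -4.635 -0.117 0.187
endloop
endfacet
facet normal 0.142 -0.720 -0.679
outer loop
vertex -4.635 -0.117 0.187
vertex -3.055 0.289 0.087
vertex -3.468 -0.371 0.7
endloop
endfacet
facet normal -0.142 0.720 0.679
outer loop
vertex -3.757 1.098 2.086
vertex -4.512 2.011 0.96
vertex -4.925 1.351 1.573
endloop
endfacet
facet normal 0.898 -0.195 0.394
outer loop
vertex -3.345 1.757 1.473
vertex -3.757 1.098 2.086
vertex -3.055 0.289 0.087
endloop
endfacet
facet normal -0.142 0.720 0.679
outer loop
vertex -3.345 1.757 1.473
vertex -4.512 2.011 0.96
vertex -3.757 1.098 2.086
endloop
endfacet
facet normal -0.898 0.195 -0.395
outer loop
vertex -4.925 1.351 1.573
vertex -4.512 2.011 0.96
vertex -4.635 -0.117 0.187
endloop
endfacet
facet normal 0.142 -0.720 -0.679
outer loop
vertex -4.223 0.542 -0.426
vertex -3.055 0.289 0.087
vertex -4.635 -0.117 0.187
endloop
endfacet
facet normal -0.898 0.195 -0.394
outer loop
vertex -4.635 -0.117 0.187
vertex -4.512 2.011 0.96
vertex -4.223 0.542 -0.426
endloop
endfacet
facet normal 0.416 0.666 -0.619
outer loop
vertex -4.223 0.542 -0.426
vertex -3.345 1.757 1.473
vertex -3.055 0.289 0.087
endloop
endfacet
facet normal 0.417 0.666 -0.619
outer loop
vertex -4.512 2.011 0.96
vertex -3.345 1.757 1.473
vertex -4.223 0.542 -0.426
endloop
endfacet
facet normal -0.913 0.071 0.403
outer loop
vertex -3.343 -0.456 -1.019
vertex -3.406 -1.105 -1.048
vertex -3.15 -0.825 -0.517
endloop
endfacet
facet normal -0.491 0.601 0.631
outer loop
vertex -3.343 -0.456 -1.019
vertex -3.15 -0.825 -0.517
vertex -2.784 -0.321 -0.712
endloop
endfacet
facet normal -0.264 0.963 0.058
outer loop
vertex -3.343 -0.456 -1.019
vertex -2.784 -0.321 -0.712
vertex -2.814 -0.29 -1.362
endloop
endfacet
facet normal -0.545 0.656 -0.522
outer loop
vertex -3.343 -0.456 -1.019
vertex -2.814 -0.29 -1.362
vertex -3.198 -0.774 -1.57
endloop
endfacet
facet normal -0.945 0.106 -0.310
outer loop
vertex -3.343 -0.456 -1.019
vertex -3.198 -0.774 -1.57
vertex -3.406 -1.105 -1.048
endloop
endfacet
facet normal 0.077 0.310 0.947
outer loop
vertex -2.784 -0.321 -0.712
vertex -3.15 -0.825 -0.517
vertex -2.502 -0.886 -0.55
endloop
endfacet
facet normal -0.603 -0.548 0.580
outer loop
vertex -3.15 -0.825 -0.517
vertex -3.406 -1.105 -1.048
vertex -2.886 -1.37 -0.758
endloop
endfacet
facet normal -0.656 -0.492 -0.573
outer loop
vertex -3.406 -1.105 -1.048
vertex -3.198 -0.774 -1.57
vertex -2.916 -1.339 -1.408
endloop
endfacet
facet normal -0.009 0.401 -0.916
outer loop
vertex -3.198 -0.774 -1.57
vertex -2.814 -0.29 -1.362
vertex -2.55 -0.835 -1.603
endloop
endfacet
facet normal 0.444 0.896 0.022
outer loop
vertex -2.814 -0.29 -1.362
vertex -2.784 -0.321 -0.712
vertex -2.294 -0.555 -1.072
endloop
endfacet
facet normal 0.545 -0.656 0.522
outer loop
vertex -2.357 -1.204 -1.101
vertex -2.502 -0.886 -0.55
vertex -2.886 -1.37 -0.758
endloop
endfacet
facet normal 0.264 -0.963 -0.058
outer loop
vertex -2.357 -1.204 -1.101
vertex -2.886 -1.37 -0.758
vertex -2.916 -1.339 -1.408
endloop
endfacet
facet normal 0.491 -0.601 -0.631
outer loop
vertex -2.357 -1.204 -1.101
vertex -2.916 -1.339 -1.408
vertex -2.55 -0.835 -1.603
endloop
endfacet
facet normal 0.913 -0.071 -0.403
outer loop
vertex -2.357 -1.204 -1.101
vertex -2.55 -0.835 -1.603
vertex -2.294 -0.555 -1.072
endloop
endfacet
facet normal 0.945 -0.106 0.310
outer loop
vertex -2.357 -1.204 -1.101
vertex -2.294 -0.555 -1.072
vertex -2.502 -0.886 -0.55
endloop
endfacet
facet normal 0.009 -0.401 0.916
outer loop
vertex -2.886 -1.37 -0.758
vertex -2.502 -0.886 -0.55
vertex -3.15 -0.825 -0.517
endloop
endfacet
facet normal -0.444 -0.896 -0.022
outer loop
vertex -2.916 -1.339 -1.408
vertex -2.886 -1.37 -0.758
vertex -3.406 -1.105 -1.048
endloop
endfacet
facet normal -0.077 -0.310 -0.947
outer loop
vertex -2.55 -0.835 -1.603
vertex -2.916 -1.339 -1.408
vertex -3.198 -0.774 -1.57
endloop
endfacet
facet normal 0.603 0.548 -0.580
outer loop
vertex -2.294 -0.555 -1.072
vertex -2.55 -0.835 -1.603
vertex -2.814 -0.29 -1.362
endloop
endfacet
facet normal 0.656 0.492 0.573
outer loop
vertex -2.502 -0.886 -0.55
vertex -2.294 -0.555 -1.072
vertex -2.784 -0.321 -0.712
endloop
endfacet
facet normal -0.342 -0.084 -0.936
outer loop
vertex 3.824 3.228 1.717
vertex 2.895 3.21 2.058
vertex 3.319 4.073 1.826
endloop
endfacet
facet normal 0.841 0.468 0.272
outer loop
vertex 3.824 3.228 1.717
vertex 3.319 4.073 1.826
vertex 3.305 3.31 3.182
endloop
endfacet
facet normal -0.342 -0.084 -0.936
outer loop
vertex 3.319 4.073 1.826
vertex 2.895 3.21 2.058
vertex 2.39 4.055 2.167
endloop
endfacet
facet normal 0.161 0.859 0.485
outer loop
vertex 3.319 4.073 1.826
vertex 2.39 4.055 2.167
vertex 3.305 3.31 3.182
endloop
endfacet
facet normal -0.343 -0.084 -0.936
outer loop
vertex 2.39 4.055 2.167
vertex 2.895 3.21 2.058
vertex 1.966 3.191 2.4
endloop
endfacet
facet normal -0.482 0.441 0.758
outer loop
vertex 2.39 4.055 2.167
vertex 1.966 3.191 2.4
vertex 3.305 3.31 3.182
endloop
endfacet
facet normal -0.343 -0.084 -0.936
outer loop
vertex 1.966 3.191 2.4
vertex 2.895 3.21 2.058
vertex 2.47 2.346 2.291
endloop
endfacet
facet normal -0.444 -0.370 0.816
outer loop
vertex 1.966 3.191 2.4
vertex 2.47 2.346 2.291
vertex 3.305 3.31 3.182
endloop
endfacet
facet normal -0.342 -0.084 -0.936
outer loop
vertex 2.47 2.346 2.291
vertex 2.895 3.21 2.058
vertex 3.399 2.365 1.95
endloop
endfacet
facet normal 0.237 -0.762 0.603
outer loop
vertex 2.47 2.346 2.291
vertex 3.399 2.365 1.95
vertex 3.305 3.31 3.182
endloop
endfacet
facet normal -0.342 -0.084 -0.936
outer loop
vertex 3.399 2.365 1.95
vertex 2.895 3.21 2.058
vertex 3.824 3.228 1.717
endloop
endfacet
facet normal 0.879 -0.344 0.331
outer loop
vertex 3.399 2.365 1.95
vertex 3.824 3.228 1.717
vertex 3.305 3.31 3.182
endloop
endfacet

endsolid


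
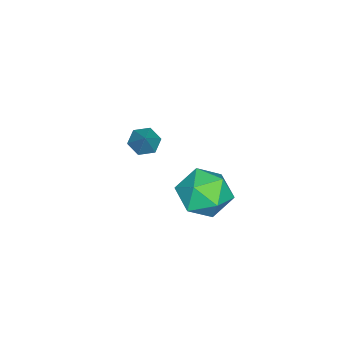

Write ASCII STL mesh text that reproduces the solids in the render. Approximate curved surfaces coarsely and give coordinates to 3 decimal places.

solid 
facet normal -0.612 -0.289 -0.736
outer loop
vertex -2.936 -3.002 -2.825
vertex -3.442 -2.964 -2.419
vertex -3.266 -2.445 -2.769
endloop
endfacet
facet normal 0.790 0.503 -0.351
outer loop
vertex -2.936 -3.002 -2.825
vertex -3.266 -2.445 -2.769
vertex -2.578 -2.556 -1.381
endloop
endfacet
facet normal -0.613 -0.288 -0.736
outer loop
vertex -3.266 -2.445 -2.769
vertex -3.442 -2.964 -2.419
vertex -3.772 -2.406 -2.363
endloop
endfacet
facet normal 0.100 0.994 0.030
outer loop
vertex -3.266 -2.445 -2.769
vertex -3.772 -2.406 -2.363
vertex -2.578 -2.556 -1.381
endloop
endfacet
facet normal -0.613 -0.288 -0.736
outer loop
vertex -3.772 -2.406 -2.363
vertex -3.442 -2.964 -2.419
vertex -3.948 -2.925 -2.013
endloop
endfacet
facet normal -0.463 0.598 0.654
outer loop
vertex -3.772 -2.406 -2.363
vertex -3.948 -2.925 -2.013
vertex -2.578 -2.556 -1.381
endloop
endfacet
facet normal -0.613 -0.289 -0.736
outer loop
vertex -3.948 -2.925 -2.013
vertex -3.442 -2.964 -2.419
vertex -3.618 -3.482 -2.069
endloop
endfacet
facet normal -0.336 -0.289 0.897
outer loop
vertex -3.948 -2.925 -2.013
vertex -3.618 -3.482 -2.069
vertex -2.578 -2.556 -1.381
endloop
endfacet
facet normal -0.613 -0.289 -0.736
outer loop
vertex -3.618 -3.482 -2.069
vertex -3.442 -2.964 -2.419
vertex -3.112 -3.521 -2.475
endloop
endfacet
facet normal 0.354 -0.780 0.516
outer loop
vertex -3.618 -3.482 -2.069
vertex -3.112 -3.521 -2.475
vertex -2.578 -2.556 -1.381
endloop
endfacet
facet normal -0.612 -0.289 -0.736
outer loop
vertex -3.112 -3.521 -2.475
vertex -3.442 -2.964 -2.419
vertex -2.936 -3.002 -2.825
endloop
endfacet
facet normal 0.917 -0.384 -0.109
outer loop
vertex -3.112 -3.521 -2.475
vertex -2.936 -3.002 -2.825
vertex -2.578 -2.556 -1.381
endloop
endfacet
facet normal -0.847 -0.388 0.362
outer loop
vertex 0.065 1.44 0.163
vertex 0.343 0.453 -0.245
vertex 0.651 0.734 0.777
endloop
endfacet
facet normal -0.622 0.152 0.768
outer loop
vertex 0.065 1.44 0.163
vertex 0.651 0.734 0.777
vertex 0.909 1.808 0.773
endloop
endfacet
facet normal -0.578 0.734 0.357
outer loop
vertex 0.065 1.44 0.163
vertex 0.909 1.808 0.773
vertex 0.761 2.19 -0.253
endloop
endfacet
facet normal -0.776 0.552 -0.304
outer loop
vertex 0.065 1.44 0.163
vertex 0.761 2.19 -0.253
vertex 0.411 1.352 -0.882
endloop
endfacet
facet normal -0.943 -0.142 -0.300
outer loop
vertex 0.065 1.44 0.163
vertex 0.411 1.352 -0.882
vertex 0.343 0.453 -0.245
endloop
endfacet
facet normal 0.034 -0.005 0.999
outer loop
vertex 0.909 1.808 0.773
vertex 0.651 0.734 0.777
vertex 1.709 1.048 0.742
endloop
endfacet
facet normal -0.331 -0.880 0.342
outer loop
vertex 0.651 0.734 0.777
vertex 0.343 0.453 -0.245
vertex 1.359 0.21 0.113
endloop
endfacet
facet normal -0.485 -0.481 -0.730
outer loop
vertex 0.343 0.453 -0.245
vertex 0.411 1.352 -0.882
vertex 1.211 0.592 -0.913
endloop
endfacet
facet normal -0.215 0.642 -0.736
outer loop
vertex 0.411 1.352 -0.882
vertex 0.761 2.19 -0.253
vertex 1.469 1.666 -0.917
endloop
endfacet
facet normal 0.107 0.937 0.333
outer loop
vertex 0.761 2.19 -0.253
vertex 0.909 1.808 0.773
vertex 1.777 1.947 0.105
endloop
endfacet
facet normal 0.776 -0.552 0.304
outer loop
vertex 2.055 0.96 -0.303
vertex 1.709 1.048 0.742
vertex 1.359 0.21 0.113
endloop
endfacet
facet normal 0.578 -0.734 -0.357
outer loop
vertex 2.055 0.96 -0.303
vertex 1.359 0.21 0.113
vertex 1.211 0.592 -0.913
endloop
endfacet
facet normal 0.622 -0.152 -0.768
outer loop
vertex 2.055 0.96 -0.303
vertex 1.211 0.592 -0.913
vertex 1.469 1.666 -0.917
endloop
endfacet
facet normal 0.847 0.388 -0.362
outer loop
vertex 2.055 0.96 -0.303
vertex 1.469 1.666 -0.917
vertex 1.777 1.947 0.105
endloop
endfacet
facet normal 0.943 0.142 0.300
outer loop
vertex 2.055 0.96 -0.303
vertex 1.777 1.947 0.105
vertex 1.709 1.048 0.742
endloop
endfacet
facet normal 0.215 -0.642 0.736
outer loop
vertex 1.359 0.21 0.113
vertex 1.709 1.048 0.742
vertex 0.651 0.734 0.777
endloop
endfacet
facet normal -0.107 -0.937 -0.333
outer loop
vertex 1.211 0.592 -0.913
vertex 1.359 0.21 0.113
vertex 0.343 0.453 -0.245
endloop
endfacet
facet normal -0.034 0.005 -0.999
outer loop
vertex 1.469 1.666 -0.917
vertex 1.211 0.592 -0.913
vertex 0.411 1.352 -0.882
endloop
endfacet
facet normal 0.331 0.880 -0.342
outer loop
vertex 1.777 1.947 0.105
vertex 1.469 1.666 -0.917
vertex 0.761 2.19 -0.253
endloop
endfacet
facet normal 0.485 0.481 0.730
outer loop
vertex 1.709 1.048 0.742
vertex 1.777 1.947 0.105
vertex 0.909 1.808 0.773
endloop
endfacet

endsolid


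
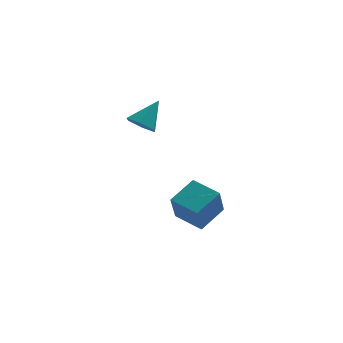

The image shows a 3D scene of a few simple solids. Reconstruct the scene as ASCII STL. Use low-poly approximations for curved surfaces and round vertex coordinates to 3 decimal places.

solid 
facet normal -0.746 0.625 0.231
outer loop
vertex -0.168 1.712 -1.958
vertex 1.044 2.849 -1.122
vertex 0.116 2.698 -3.709
endloop
endfacet
facet normal -0.652 -0.611 -0.450
outer loop
vertex 1.436 1.591 -4.118
vertex -0.168 1.712 -1.958
vertex 0.116 2.698 -3.709
endloop
endfacet
facet normal -0.745 0.625 0.231
outer loop
vertex 0.116 2.698 -3.709
vertex 1.044 2.849 -1.122
vertex 1.328 3.834 -2.874
endloop
endfacet
facet normal 0.140 0.485 -0.863
outer loop
vertex 1.328 3.834 -2.874
vertex 1.436 1.591 -4.118
vertex 0.116 2.698 -3.709
endloop
endfacet
facet normal -0.140 -0.486 0.863
outer loop
vertex -0.168 1.712 -1.958
vertex 2.364 1.742 -1.531
vertex 1.044 2.849 -1.122
endloop
endfacet
facet normal -0.651 -0.612 -0.449
outer loop
vertex 1.152 0.606 -2.366
vertex -0.168 1.712 -1.958
vertex 1.436 1.591 -4.118
endloop
endfacet
facet normal -0.140 -0.485 0.863
outer loop
vertex 1.152 0.606 -2.366
vertex 2.364 1.742 -1.531
vertex -0.168 1.712 -1.958
endloop
endfacet
facet normal 0.652 0.611 0.449
outer loop
vertex 1.044 2.849 -1.122
vertex 2.364 1.742 -1.531
vertex 1.328 3.834 -2.874
endloop
endfacet
facet normal 0.140 0.485 -0.863
outer loop
vertex 2.648 2.728 -3.282
vertex 1.436 1.591 -4.118
vertex 1.328 3.834 -2.874
endloop
endfacet
facet normal 0.651 0.611 0.450
outer loop
vertex 1.328 3.834 -2.874
vertex 2.364 1.742 -1.531
vertex 2.648 2.728 -3.282
endloop
endfacet
facet normal 0.746 -0.625 -0.231
outer loop
vertex 2.648 2.728 -3.282
vertex 1.152 0.606 -2.366
vertex 1.436 1.591 -4.118
endloop
endfacet
facet normal 0.745 -0.625 -0.231
outer loop
vertex 2.364 1.742 -1.531
vertex 1.152 0.606 -2.366
vertex 2.648 2.728 -3.282
endloop
endfacet
facet normal -0.510 -0.460 -0.727
outer loop
vertex -1.024 1.796 3.117
vertex -1.654 2.452 3.144
vertex -0.938 2.533 2.59
endloop
endfacet
facet normal 0.986 -0.156 -0.057
outer loop
vertex -1.024 1.796 3.117
vertex -0.938 2.533 2.59
vertex -0.706 3.308 4.496
endloop
endfacet
facet normal -0.510 -0.460 -0.727
outer loop
vertex -0.938 2.533 2.59
vertex -1.654 2.452 3.144
vertex -1.568 3.189 2.617
endloop
endfacet
facet normal 0.669 0.657 -0.348
outer loop
vertex -0.938 2.533 2.59
vertex -1.568 3.189 2.617
vertex -0.706 3.308 4.496
endloop
endfacet
facet normal -0.510 -0.460 -0.727
outer loop
vertex -1.568 3.189 2.617
vertex -1.654 2.452 3.144
vertex -2.285 3.108 3.172
endloop
endfacet
facet normal -0.119 0.993 -0.008
outer loop
vertex -1.568 3.189 2.617
vertex -2.285 3.108 3.172
vertex -0.706 3.308 4.496
endloop
endfacet
facet normal -0.510 -0.460 -0.727
outer loop
vertex -2.285 3.108 3.172
vertex -1.654 2.452 3.144
vertex -2.371 2.371 3.699
endloop
endfacet
facet normal -0.588 0.515 0.624
outer loop
vertex -2.285 3.108 3.172
vertex -2.371 2.371 3.699
vertex -0.706 3.308 4.496
endloop
endfacet
facet normal -0.510 -0.460 -0.726
outer loop
vertex -2.371 2.371 3.699
vertex -1.654 2.452 3.144
vertex -1.741 1.715 3.672
endloop
endfacet
facet normal -0.271 -0.298 0.915
outer loop
vertex -2.371 2.371 3.699
vertex -1.741 1.715 3.672
vertex -0.706 3.308 4.496
endloop
endfacet
facet normal -0.510 -0.460 -0.726
outer loop
vertex -1.741 1.715 3.672
vertex -1.654 2.452 3.144
vertex -1.024 1.796 3.117
endloop
endfacet
facet normal 0.517 -0.634 0.575
outer loop
vertex -1.741 1.715 3.672
vertex -1.024 1.796 3.117
vertex -0.706 3.308 4.496
endloop
endfacet

endsolid


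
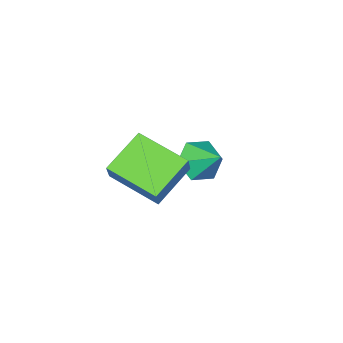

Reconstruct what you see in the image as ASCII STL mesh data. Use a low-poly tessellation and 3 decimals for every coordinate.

solid 
facet normal 0.030 -0.767 -0.641
outer loop
vertex -0.174 1.584 -2.08
vertex -1.048 1.748 -2.317
vertex -0.362 2.157 -2.775
endloop
endfacet
facet normal 0.849 0.497 0.180
outer loop
vertex -0.174 1.584 -2.08
vertex -0.362 2.157 -2.775
vertex -1.092 2.892 -1.363
endloop
endfacet
facet normal 0.030 -0.767 -0.641
outer loop
vertex -0.362 2.157 -2.775
vertex -1.048 1.748 -2.317
vertex -1.236 2.321 -3.012
endloop
endfacet
facet normal 0.261 0.905 -0.336
outer loop
vertex -0.362 2.157 -2.775
vertex -1.236 2.321 -3.012
vertex -1.092 2.892 -1.363
endloop
endfacet
facet normal 0.030 -0.767 -0.641
outer loop
vertex -1.236 2.321 -3.012
vertex -1.048 1.748 -2.317
vertex -1.921 1.913 -2.555
endloop
endfacet
facet normal -0.601 0.770 -0.214
outer loop
vertex -1.236 2.321 -3.012
vertex -1.921 1.913 -2.555
vertex -1.092 2.892 -1.363
endloop
endfacet
facet normal 0.030 -0.767 -0.641
outer loop
vertex -1.921 1.913 -2.555
vertex -1.048 1.748 -2.317
vertex -1.734 1.34 -1.86
endloop
endfacet
facet normal -0.877 0.227 0.423
outer loop
vertex -1.921 1.913 -2.555
vertex -1.734 1.34 -1.86
vertex -1.092 2.892 -1.363
endloop
endfacet
facet normal 0.030 -0.767 -0.641
outer loop
vertex -1.734 1.34 -1.86
vertex -1.048 1.748 -2.317
vertex -0.86 1.175 -1.622
endloop
endfacet
facet normal -0.290 -0.181 0.940
outer loop
vertex -1.734 1.34 -1.86
vertex -0.86 1.175 -1.622
vertex -1.092 2.892 -1.363
endloop
endfacet
facet normal 0.030 -0.767 -0.641
outer loop
vertex -0.86 1.175 -1.622
vertex -1.048 1.748 -2.317
vertex -0.174 1.584 -2.08
endloop
endfacet
facet normal 0.573 -0.046 0.818
outer loop
vertex -0.86 1.175 -1.622
vertex -0.174 1.584 -2.08
vertex -1.092 2.892 -1.363
endloop
endfacet
facet normal -0.364 -0.398 -0.842
outer loop
vertex 1.818 2.259 0.521
vertex 1.114 4.079 -0.035
vertex 3.365 2.603 -0.311
endloop
endfacet
facet normal 0.347 -0.897 0.274
outer loop
vertex 3.766 3.041 0.615
vertex 1.818 2.259 0.521
vertex 3.365 2.603 -0.311
endloop
endfacet
facet normal -0.364 -0.398 -0.842
outer loop
vertex 3.365 2.603 -0.311
vertex 1.114 4.079 -0.035
vertex 2.661 4.424 -0.867
endloop
endfacet
facet normal 0.864 0.192 -0.465
outer loop
vertex 2.661 4.424 -0.867
vertex 3.766 3.041 0.615
vertex 3.365 2.603 -0.311
endloop
endfacet
facet normal -0.864 -0.192 0.465
outer loop
vertex 1.818 2.259 0.521
vertex 1.515 4.517 0.891
vertex 1.114 4.079 -0.035
endloop
endfacet
facet normal 0.347 -0.897 0.273
outer loop
vertex 2.219 2.696 1.447
vertex 1.818 2.259 0.521
vertex 3.766 3.041 0.615
endloop
endfacet
facet normal -0.864 -0.192 0.465
outer loop
vertex 2.219 2.696 1.447
vertex 1.515 4.517 0.891
vertex 1.818 2.259 0.521
endloop
endfacet
facet normal -0.347 0.897 -0.274
outer loop
vertex 1.114 4.079 -0.035
vertex 1.515 4.517 0.891
vertex 2.661 4.424 -0.867
endloop
endfacet
facet normal 0.864 0.192 -0.465
outer loop
vertex 3.062 4.861 0.059
vertex 3.766 3.041 0.615
vertex 2.661 4.424 -0.867
endloop
endfacet
facet normal -0.347 0.897 -0.273
outer loop
vertex 2.661 4.424 -0.867
vertex 1.515 4.517 0.891
vertex 3.062 4.861 0.059
endloop
endfacet
facet normal 0.364 0.398 0.842
outer loop
vertex 3.062 4.861 0.059
vertex 2.219 2.696 1.447
vertex 3.766 3.041 0.615
endloop
endfacet
facet normal 0.364 0.398 0.842
outer loop
vertex 1.515 4.517 0.891
vertex 2.219 2.696 1.447
vertex 3.062 4.861 0.059
endloop
endfacet

endsolid


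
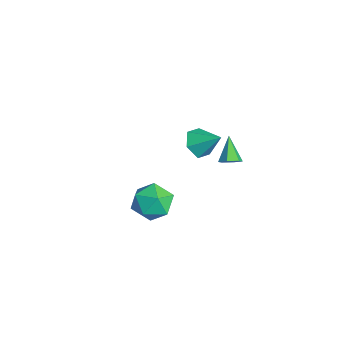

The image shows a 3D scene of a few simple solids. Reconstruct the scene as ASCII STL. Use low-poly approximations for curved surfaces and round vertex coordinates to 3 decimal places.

solid 
facet normal 0.687 -0.141 -0.713
outer loop
vertex 1.459 0.913 -1.379
vertex 1.04 0.589 -1.719
vertex 1.091 1.213 -1.793
endloop
endfacet
facet normal 0.183 0.866 0.465
outer loop
vertex 1.459 0.913 -1.379
vertex 1.091 1.213 -1.793
vertex -0.04 0.811 -0.601
endloop
endfacet
facet normal 0.688 -0.141 -0.712
outer loop
vertex 1.091 1.213 -1.793
vertex 1.04 0.589 -1.719
vertex 0.672 0.889 -2.134
endloop
endfacet
facet normal -0.500 0.845 -0.189
outer loop
vertex 1.091 1.213 -1.793
vertex 0.672 0.889 -2.134
vertex -0.04 0.811 -0.601
endloop
endfacet
facet normal 0.688 -0.142 -0.712
outer loop
vertex 0.672 0.889 -2.134
vertex 1.04 0.589 -1.719
vertex 0.62 0.265 -2.06
endloop
endfacet
facet normal -0.907 0.026 -0.420
outer loop
vertex 0.672 0.889 -2.134
vertex 0.62 0.265 -2.06
vertex -0.04 0.811 -0.601
endloop
endfacet
facet normal 0.688 -0.142 -0.712
outer loop
vertex 0.62 0.265 -2.06
vertex 1.04 0.589 -1.719
vertex 0.988 -0.034 -1.645
endloop
endfacet
facet normal -0.633 -0.774 0.003
outer loop
vertex 0.62 0.265 -2.06
vertex 0.988 -0.034 -1.645
vertex -0.04 0.811 -0.601
endloop
endfacet
facet normal 0.687 -0.142 -0.713
outer loop
vertex 0.988 -0.034 -1.645
vertex 1.04 0.589 -1.719
vertex 1.408 0.29 -1.305
endloop
endfacet
facet normal 0.049 -0.752 0.657
outer loop
vertex 0.988 -0.034 -1.645
vertex 1.408 0.29 -1.305
vertex -0.04 0.811 -0.601
endloop
endfacet
facet normal 0.687 -0.141 -0.713
outer loop
vertex 1.408 0.29 -1.305
vertex 1.04 0.589 -1.719
vertex 1.459 0.913 -1.379
endloop
endfacet
facet normal 0.456 0.068 0.887
outer loop
vertex 1.408 0.29 -1.305
vertex 1.459 0.913 -1.379
vertex -0.04 0.811 -0.601
endloop
endfacet
facet normal -0.540 -0.597 -0.593
outer loop
vertex -3.22 -0.514 -3.781
vertex -3.763 0.28 -4.086
vertex -2.926 0.019 -4.586
endloop
endfacet
facet normal 0.951 -0.252 0.181
outer loop
vertex -3.22 -0.514 -3.781
vertex -2.926 0.019 -4.586
vertex -2.877 1.26 -3.114
endloop
endfacet
facet normal -0.540 -0.597 -0.593
outer loop
vertex -2.926 0.019 -4.586
vertex -3.763 0.28 -4.086
vertex -3.469 0.814 -4.892
endloop
endfacet
facet normal 0.825 0.418 -0.380
outer loop
vertex -2.926 0.019 -4.586
vertex -3.469 0.814 -4.892
vertex -2.877 1.26 -3.114
endloop
endfacet
facet normal -0.540 -0.597 -0.593
outer loop
vertex -3.469 0.814 -4.892
vertex -3.763 0.28 -4.086
vertex -4.307 1.075 -4.391
endloop
endfacet
facet normal 0.128 0.951 -0.281
outer loop
vertex -3.469 0.814 -4.892
vertex -4.307 1.075 -4.391
vertex -2.877 1.26 -3.114
endloop
endfacet
facet normal -0.541 -0.597 -0.592
outer loop
vertex -4.307 1.075 -4.391
vertex -3.763 0.28 -4.086
vertex -4.601 0.542 -3.585
endloop
endfacet
facet normal -0.442 0.814 0.377
outer loop
vertex -4.307 1.075 -4.391
vertex -4.601 0.542 -3.585
vertex -2.877 1.26 -3.114
endloop
endfacet
facet normal -0.541 -0.597 -0.592
outer loop
vertex -4.601 0.542 -3.585
vertex -3.763 0.28 -4.086
vertex -4.057 -0.253 -3.28
endloop
endfacet
facet normal -0.316 0.144 0.938
outer loop
vertex -4.601 0.542 -3.585
vertex -4.057 -0.253 -3.28
vertex -2.877 1.26 -3.114
endloop
endfacet
facet normal -0.541 -0.597 -0.592
outer loop
vertex -4.057 -0.253 -3.28
vertex -3.763 0.28 -4.086
vertex -3.22 -0.514 -3.781
endloop
endfacet
facet normal 0.381 -0.389 0.839
outer loop
vertex -4.057 -0.253 -3.28
vertex -3.22 -0.514 -3.781
vertex -2.877 1.26 -3.114
endloop
endfacet
facet normal -0.445 0.718 0.535
outer loop
vertex 1.999 -3.254 -2.255
vertex 2.453 -3.723 -1.249
vertex 3.069 -2.891 -1.853
endloop
endfacet
facet normal -0.279 0.953 -0.118
outer loop
vertex 1.999 -3.254 -2.255
vertex 3.069 -2.891 -1.853
vertex 2.903 -3.085 -3.024
endloop
endfacet
facet normal -0.604 0.531 -0.594
outer loop
vertex 1.999 -3.254 -2.255
vertex 2.903 -3.085 -3.024
vertex 2.184 -4.037 -3.144
endloop
endfacet
facet normal -0.972 0.035 -0.233
outer loop
vertex 1.999 -3.254 -2.255
vertex 2.184 -4.037 -3.144
vertex 1.906 -4.431 -2.046
endloop
endfacet
facet normal -0.873 0.151 0.464
outer loop
vertex 1.999 -3.254 -2.255
vertex 1.906 -4.431 -2.046
vertex 2.453 -3.723 -1.249
endloop
endfacet
facet normal 0.425 0.881 -0.206
outer loop
vertex 2.903 -3.085 -3.024
vertex 3.069 -2.891 -1.853
vertex 3.914 -3.449 -2.494
endloop
endfacet
facet normal 0.157 0.502 0.851
outer loop
vertex 3.069 -2.891 -1.853
vertex 2.453 -3.723 -1.249
vertex 3.636 -3.843 -1.396
endloop
endfacet
facet normal -0.535 -0.415 0.736
outer loop
vertex 2.453 -3.723 -1.249
vertex 1.906 -4.431 -2.046
vertex 2.917 -4.795 -1.516
endloop
endfacet
facet normal -0.695 -0.602 -0.392
outer loop
vertex 1.906 -4.431 -2.046
vertex 2.184 -4.037 -3.144
vertex 2.751 -4.989 -2.687
endloop
endfacet
facet normal -0.101 0.199 -0.975
outer loop
vertex 2.184 -4.037 -3.144
vertex 2.903 -3.085 -3.024
vertex 3.367 -4.157 -3.291
endloop
endfacet
facet normal 0.972 -0.035 0.233
outer loop
vertex 3.821 -4.626 -2.285
vertex 3.914 -3.449 -2.494
vertex 3.636 -3.843 -1.396
endloop
endfacet
facet normal 0.604 -0.531 0.594
outer loop
vertex 3.821 -4.626 -2.285
vertex 3.636 -3.843 -1.396
vertex 2.917 -4.795 -1.516
endloop
endfacet
facet normal 0.279 -0.953 0.118
outer loop
vertex 3.821 -4.626 -2.285
vertex 2.917 -4.795 -1.516
vertex 2.751 -4.989 -2.687
endloop
endfacet
facet normal 0.445 -0.718 -0.535
outer loop
vertex 3.821 -4.626 -2.285
vertex 2.751 -4.989 -2.687
vertex 3.367 -4.157 -3.291
endloop
endfacet
facet normal 0.873 -0.151 -0.464
outer loop
vertex 3.821 -4.626 -2.285
vertex 3.367 -4.157 -3.291
vertex 3.914 -3.449 -2.494
endloop
endfacet
facet normal 0.695 0.602 0.392
outer loop
vertex 3.636 -3.843 -1.396
vertex 3.914 -3.449 -2.494
vertex 3.069 -2.891 -1.853
endloop
endfacet
facet normal 0.101 -0.199 0.975
outer loop
vertex 2.917 -4.795 -1.516
vertex 3.636 -3.843 -1.396
vertex 2.453 -3.723 -1.249
endloop
endfacet
facet normal -0.425 -0.881 0.206
outer loop
vertex 2.751 -4.989 -2.687
vertex 2.917 -4.795 -1.516
vertex 1.906 -4.431 -2.046
endloop
endfacet
facet normal -0.157 -0.502 -0.851
outer loop
vertex 3.367 -4.157 -3.291
vertex 2.751 -4.989 -2.687
vertex 2.184 -4.037 -3.144
endloop
endfacet
facet normal 0.535 0.415 -0.736
outer loop
vertex 3.914 -3.449 -2.494
vertex 3.367 -4.157 -3.291
vertex 2.903 -3.085 -3.024
endloop
endfacet

endsolid


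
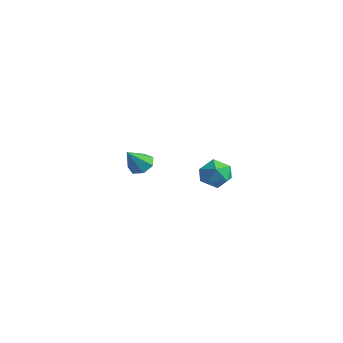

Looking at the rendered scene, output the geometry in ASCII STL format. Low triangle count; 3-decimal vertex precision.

solid 
facet normal -0.057 0.635 -0.770
outer loop
vertex -2.681 -2.061 1.315
vertex -3.229 -1.784 1.584
vertex -2.587 -1.615 1.676
endloop
endfacet
facet normal 0.922 -0.342 0.182
outer loop
vertex -2.681 -2.061 1.315
vertex -2.587 -1.615 1.676
vertex -3.151 -2.636 2.616
endloop
endfacet
facet normal -0.057 0.636 -0.769
outer loop
vertex -2.587 -1.615 1.676
vertex -3.229 -1.784 1.584
vertex -2.976 -1.297 1.968
endloop
endfacet
facet normal 0.699 0.235 0.675
outer loop
vertex -2.587 -1.615 1.676
vertex -2.976 -1.297 1.968
vertex -3.151 -2.636 2.616
endloop
endfacet
facet normal -0.057 0.636 -0.769
outer loop
vertex -2.976 -1.297 1.968
vertex -3.229 -1.784 1.584
vertex -3.555 -1.345 1.971
endloop
endfacet
facet normal -0.032 0.439 0.898
outer loop
vertex -2.976 -1.297 1.968
vertex -3.555 -1.345 1.971
vertex -3.151 -2.636 2.616
endloop
endfacet
facet normal -0.058 0.636 -0.770
outer loop
vertex -3.555 -1.345 1.971
vertex -3.229 -1.784 1.584
vertex -3.889 -1.724 1.683
endloop
endfacet
facet normal -0.721 0.116 0.683
outer loop
vertex -3.555 -1.345 1.971
vertex -3.889 -1.724 1.683
vertex -3.151 -2.636 2.616
endloop
endfacet
facet normal -0.058 0.634 -0.771
outer loop
vertex -3.889 -1.724 1.683
vertex -3.229 -1.784 1.584
vertex -3.725 -2.149 1.321
endloop
endfacet
facet normal -0.850 -0.491 0.192
outer loop
vertex -3.889 -1.724 1.683
vertex -3.725 -2.149 1.321
vertex -3.151 -2.636 2.616
endloop
endfacet
facet normal -0.059 0.635 -0.770
outer loop
vertex -3.725 -2.149 1.321
vertex -3.229 -1.784 1.584
vertex -3.188 -2.298 1.157
endloop
endfacet
facet normal -0.320 -0.925 -0.206
outer loop
vertex -3.725 -2.149 1.321
vertex -3.188 -2.298 1.157
vertex -3.151 -2.636 2.616
endloop
endfacet
facet normal -0.057 0.635 -0.770
outer loop
vertex -3.188 -2.298 1.157
vertex -3.229 -1.784 1.584
vertex -2.681 -2.061 1.315
endloop
endfacet
facet normal 0.467 -0.859 -0.211
outer loop
vertex -3.188 -2.298 1.157
vertex -2.681 -2.061 1.315
vertex -3.151 -2.636 2.616
endloop
endfacet
facet normal 0.349 0.099 0.932
outer loop
vertex 2.999 -1.894 3.825
vertex 2.342 -2.292 4.113
vertex 3.016 -2.71 3.905
endloop
endfacet
facet normal 0.884 0.064 0.463
outer loop
vertex 2.999 -1.894 3.825
vertex 3.016 -2.71 3.905
vertex 3.339 -2.357 3.239
endloop
endfacet
facet normal 0.803 0.597 -0.006
outer loop
vertex 2.999 -1.894 3.825
vertex 3.339 -2.357 3.239
vertex 2.864 -1.72 3.035
endloop
endfacet
facet normal 0.216 0.961 0.175
outer loop
vertex 2.999 -1.894 3.825
vertex 2.864 -1.72 3.035
vertex 2.248 -1.68 3.575
endloop
endfacet
facet normal -0.065 0.653 0.754
outer loop
vertex 2.999 -1.894 3.825
vertex 2.248 -1.68 3.575
vertex 2.342 -2.292 4.113
endloop
endfacet
facet normal 0.826 -0.553 0.108
outer loop
vertex 3.339 -2.357 3.239
vertex 3.016 -2.71 3.905
vertex 2.892 -3.04 3.165
endloop
endfacet
facet normal -0.040 -0.496 0.867
outer loop
vertex 3.016 -2.71 3.905
vertex 2.342 -2.292 4.113
vertex 2.276 -3.0 3.705
endloop
endfacet
facet normal -0.709 0.401 0.580
outer loop
vertex 2.342 -2.292 4.113
vertex 2.248 -1.68 3.575
vertex 1.801 -2.363 3.501
endloop
endfacet
facet normal -0.255 0.898 -0.358
outer loop
vertex 2.248 -1.68 3.575
vertex 2.864 -1.72 3.035
vertex 2.124 -2.01 2.835
endloop
endfacet
facet normal 0.694 0.310 -0.650
outer loop
vertex 2.864 -1.72 3.035
vertex 3.339 -2.357 3.239
vertex 2.798 -2.428 2.627
endloop
endfacet
facet normal -0.216 -0.961 -0.175
outer loop
vertex 2.141 -2.826 2.915
vertex 2.892 -3.04 3.165
vertex 2.276 -3.0 3.705
endloop
endfacet
facet normal -0.803 -0.597 0.006
outer loop
vertex 2.141 -2.826 2.915
vertex 2.276 -3.0 3.705
vertex 1.801 -2.363 3.501
endloop
endfacet
facet normal -0.884 -0.064 -0.463
outer loop
vertex 2.141 -2.826 2.915
vertex 1.801 -2.363 3.501
vertex 2.124 -2.01 2.835
endloop
endfacet
facet normal -0.349 -0.099 -0.932
outer loop
vertex 2.141 -2.826 2.915
vertex 2.124 -2.01 2.835
vertex 2.798 -2.428 2.627
endloop
endfacet
facet normal 0.065 -0.653 -0.754
outer loop
vertex 2.141 -2.826 2.915
vertex 2.798 -2.428 2.627
vertex 2.892 -3.04 3.165
endloop
endfacet
facet normal 0.255 -0.898 0.358
outer loop
vertex 2.276 -3.0 3.705
vertex 2.892 -3.04 3.165
vertex 3.016 -2.71 3.905
endloop
endfacet
facet normal -0.694 -0.310 0.650
outer loop
vertex 1.801 -2.363 3.501
vertex 2.276 -3.0 3.705
vertex 2.342 -2.292 4.113
endloop
endfacet
facet normal -0.826 0.553 -0.108
outer loop
vertex 2.124 -2.01 2.835
vertex 1.801 -2.363 3.501
vertex 2.248 -1.68 3.575
endloop
endfacet
facet normal 0.040 0.496 -0.867
outer loop
vertex 2.798 -2.428 2.627
vertex 2.124 -2.01 2.835
vertex 2.864 -1.72 3.035
endloop
endfacet
facet normal 0.709 -0.401 -0.580
outer loop
vertex 2.892 -3.04 3.165
vertex 2.798 -2.428 2.627
vertex 3.339 -2.357 3.239
endloop
endfacet

endsolid
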